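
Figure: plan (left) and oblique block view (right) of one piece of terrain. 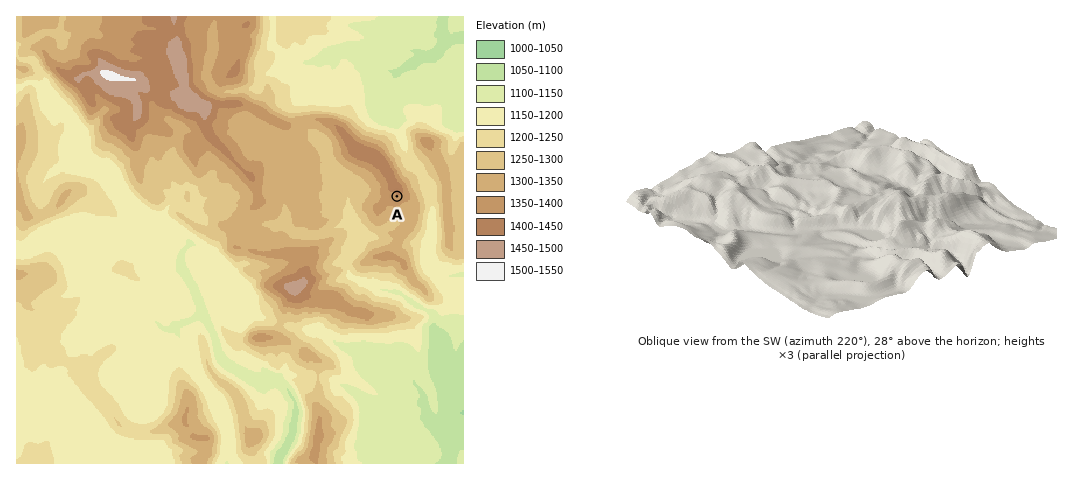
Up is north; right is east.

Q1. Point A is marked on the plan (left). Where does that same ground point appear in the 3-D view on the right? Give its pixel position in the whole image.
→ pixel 911 156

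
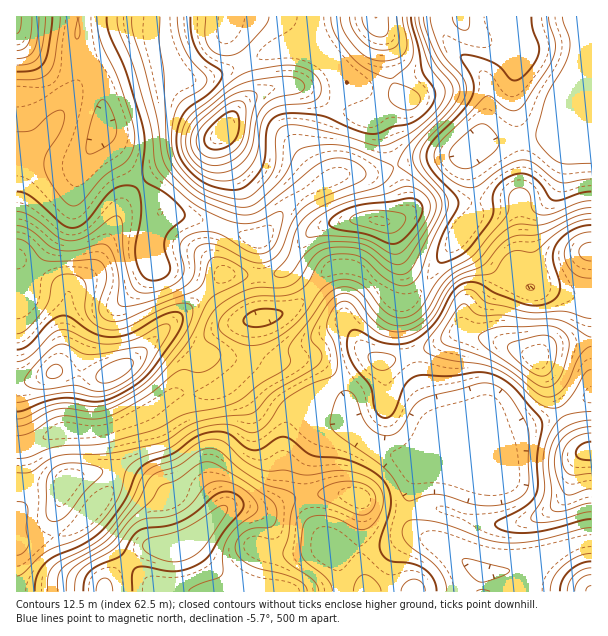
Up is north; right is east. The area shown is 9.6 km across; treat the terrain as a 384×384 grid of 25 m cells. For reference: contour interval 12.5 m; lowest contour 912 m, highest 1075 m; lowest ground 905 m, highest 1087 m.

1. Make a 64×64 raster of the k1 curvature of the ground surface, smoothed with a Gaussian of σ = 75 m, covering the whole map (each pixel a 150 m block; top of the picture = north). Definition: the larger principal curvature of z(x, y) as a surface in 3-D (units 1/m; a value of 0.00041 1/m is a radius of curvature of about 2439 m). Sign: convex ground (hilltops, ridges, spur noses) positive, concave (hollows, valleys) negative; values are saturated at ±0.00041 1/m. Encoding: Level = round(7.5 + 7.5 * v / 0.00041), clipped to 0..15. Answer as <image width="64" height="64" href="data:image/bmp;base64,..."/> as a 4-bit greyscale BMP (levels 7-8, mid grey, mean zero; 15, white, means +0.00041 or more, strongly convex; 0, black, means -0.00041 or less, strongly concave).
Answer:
<image width="64" height="64" href="data:image/bmp;base64,Qk12CAAAAAAAAHYAAAAoAAAAQAAAAEAAAAABAAQAAAAAAAAIAAATCwAAEwsAABAAAAAAAAAAAAAAABEREQAiIiIAMzMzAERERABVVVUAZmZmAHd3dwCIiIgAmZmZAKqqqgC7u7sAzMzMAN3d3QDu7u4A////AKmYiZrMqYd3eIh3iImrzN7tuZmqqqrMupiIiIiImr3uqqq7zMy6h3eIiIiJqqqruqqYiKmZmsupmIiIiIiavN6JrN7u7tuoiJmZiaqpiImYiId4qYiaupmId3h3eImazWeau7vO7cqaq6maqodniZdnd3ipd5qZiId4iIh3eImrZ4mYd5ve7c3u7KqYZWeal2Z3eJmIiYiId4iIiIiHiJlniYdmaL3t7u7/24dVZ6uXd3d4qYiId3d3iIiIiIiIiIiZmHdme8zLu9//t1Vou5d2d3mql3d3d3iau8u6mIh2iKuph3Z5zah3nP/7h4q6h2ZnebyYeIiIm83e7//bmHV3m8qHd3i9uGZov//LzLmId3d5zamJqrzMy7u97//amGd6y4d3d53admaL7+7suqqZmavdupmrzLqYd3eb7/27iHnMp3d2e9uHZ4m93cu7u8zN3u7LmJmZh3d3dlad7Kqpibyph3d53amImry6mJmqvM3d3MqHeIiId3d2VXzsmLuqvMu6mJrN3Lmau6h3eIiJqqu7qYd4iIiHd3Zme+yXqqvM3dy6q8zcy6q6h3d4iHiJmZmYh3eIiIh3d3ib7ah3irq7zMurupq8u6p3eImYiImZiIh3d3eIiIh3iJvdy3eJmYiJmZmYZ5vMuXeImph3iIiIiHeIiIiIiIeIms3tiIiIh3d4iHdmeszKh4iamHeIiIiIiIiIiIiIh3ibze6piHd3d3eId2eKq8yoeJqYd4iHiJqYh3eIeIiHd5u7vLqHZniIiHd3eJmZq6h3mph3iHeJq6h3d3d3eId2irqqyoZVeJqYh3d4iYiJqYeaqIiId4rMmHd3d3d3d3eaqZnLllVpu6iId4iIh3eIiJqqmYd3icyXd3d4h3d3ibuph83biJrNuYiIiIiHd3eImru6mHd5y6h3d4iHd3eL3Kl2zf/d7v/8mZiHeIh3d4iZq7u5h3m7mIiIiHdmZoztuYa97//u///7qYd4iId4iIh4q7qYebqHiJmIdmZmru2ph7vN3Lu9///JiIiZiIiId3eImpmKuod4iZmHd4rf7Kh3mqzKmarP//uIiaqpmYh3d3d4mazMupiIiZmb3/7LmId4i8qaq7vv/6iJq7uqqqqYdmeaze7+3KmJq97/27upmWZ6yqq6qa7/+YmqqpmZq8yoeKztzO///brN7ty6vLu7ZnrLqph3iu/+mZmHd3d4rNyZveypmt//3MzMuqvNzLt3irupdlVov//Zh3Zmd3d4vcq92oZVed/7uqqru7zKmHd5u6l2Vnib//2WZmZ3d3d73d7IVERFjv2ZmqqpiqmGd3irqYZniJm//9p3Zmd3d3i+7qdlVVVr/6mZmGV5qYdmaKqqh3iZiIrv/bh2ZoiYia39qHd3d3r/yYiHZWiah3d4mqqYmZh3Z6zu26mZmqqZrO25iJmImu/7h4dlZ5qYeJmqqqqql2VWebzd3u7tupmaupmJu6maz/25mHZmipiZqrqru6mGZVVom73v///7h3iIeJvdqZq7zcupmIiKqaqqqaq7uXZmZnms3cu7zv6VVnZnnO2oiIiKzLqpmZq6uqmYiby5d3eJq83Lh2V7/8ZFZUau7JiHdmesy6qru8y6mId4rMp3eJq8y6mGVEjv+4dlaL7cqHdmZ4vLqrzN3bmIdmeby4eImqqpmYdlZ6//7Lqs3cy5d2d4iruavM3dqYh2ZorLmIiIiJmZmYd4nP/////+3dqHd3d5u5iZqrupiHZmebuoh3d4iIiaqYiavv////7u/qmId3irp3eJq6mId3d5q6mHZ3iIiau5iJmZrN7u3M3/7bqYd6uod3irmYh3d3irqYd3iZmazKmIiZiImZmZq97+3LqZq7mIeJqZiHd3iJqpmHeJqrzLmYiIiIiIiIib3bu6qqu7uph3mZmId3eImaqZiIm8y7qZmYiHd3d3eK3riHd4mqu6mIeJiIh3d4iImqqpms3LqZmqmHd2Z3eJvdlmZmeImrqHd4iIiId3iIeJqqu73bqqqpmZh3ZmeJrNt0Vmd4iKqodniIiIiHd4d3iZq83ty7u6mIiId2Z5qry2NFd3d4mph2d4iImYh3d2Z3ib3v/s3Ll3iIiHd4qqrLdVZ3d3iZl3d3eIiZiId3Zmd4rN///sl2Z3iIiIm6msyGZ3d3eJmHd3eIiJqYh3d3d4mszf//t1VWd4mavLqa3rh4h3d4mYd3d4iImqiHd3d3mrvLz//pZVZ4irzcuprO25iHd3mqiHd3iIiJqYd3d3iqu7mc//yXZ4mru7qqqr3uypiHiaqId3iHd4iqiHd4iaq6l3nv/9uqu7upiJmavN7ty5iKqod3d4d4iJqYd3iKuql2aL7//+7dyodniJqqve/sqYq6h3d3d4mYiZh3d4q6l2Voqrze7ty5h3eJmZqr3duYibqYd3d4q6mImId3mrqHd3iamJmruqmHeJmZm8yqqYeJq6iIh3rNuYiIh3iaqYiImamYiImZmIiJmpq923eId5mauoiIfO2piIiIeKqoiJmqqZh3iIiIiJqqrO/XZ4iJqYmqmYh+7Jh3eIiJqpiImqqph3d4h3eImqrO/6d3iKqoiKqpmI/ah3d4iJqpiIiaqpmYh4iHeJmavO/7d4iauoh5qpmYj9mIh3iZqqmIiJmqmZmYiIiJmqq979dniaqYd4mqh4iP2ZmIiJmZmHiIiZmZiZmZmImru83uxUaJqYd3iamGZ4"/>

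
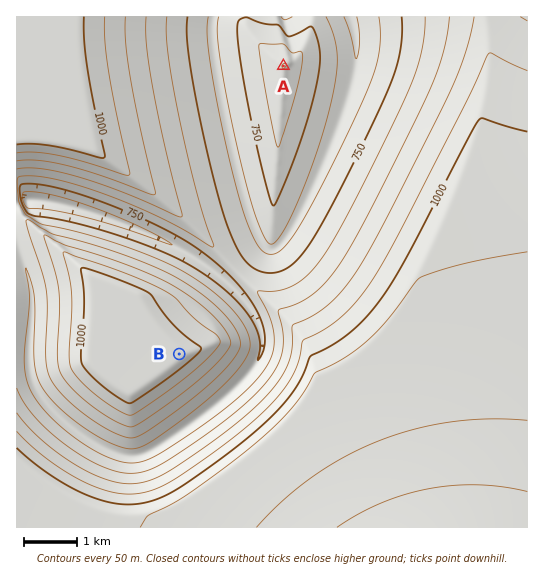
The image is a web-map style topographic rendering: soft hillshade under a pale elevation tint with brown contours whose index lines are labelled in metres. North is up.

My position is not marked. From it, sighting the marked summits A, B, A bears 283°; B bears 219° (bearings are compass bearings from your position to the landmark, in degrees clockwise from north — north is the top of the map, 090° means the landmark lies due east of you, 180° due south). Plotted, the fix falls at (392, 91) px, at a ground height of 760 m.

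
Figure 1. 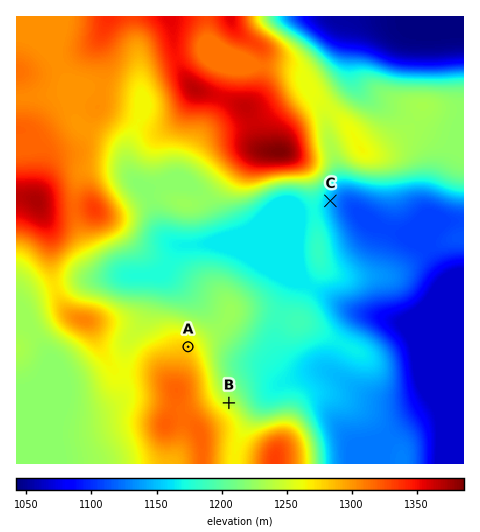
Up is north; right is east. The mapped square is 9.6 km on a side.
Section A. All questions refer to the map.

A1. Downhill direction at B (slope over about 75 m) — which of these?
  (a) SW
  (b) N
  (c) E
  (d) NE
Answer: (d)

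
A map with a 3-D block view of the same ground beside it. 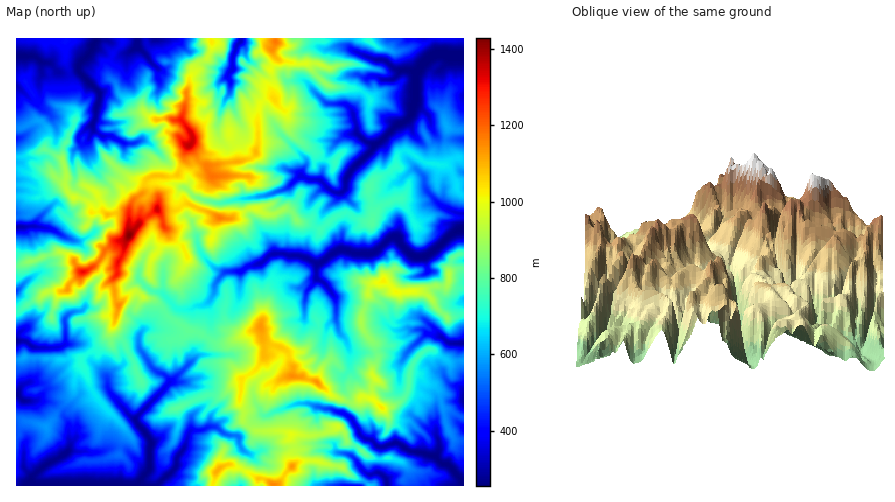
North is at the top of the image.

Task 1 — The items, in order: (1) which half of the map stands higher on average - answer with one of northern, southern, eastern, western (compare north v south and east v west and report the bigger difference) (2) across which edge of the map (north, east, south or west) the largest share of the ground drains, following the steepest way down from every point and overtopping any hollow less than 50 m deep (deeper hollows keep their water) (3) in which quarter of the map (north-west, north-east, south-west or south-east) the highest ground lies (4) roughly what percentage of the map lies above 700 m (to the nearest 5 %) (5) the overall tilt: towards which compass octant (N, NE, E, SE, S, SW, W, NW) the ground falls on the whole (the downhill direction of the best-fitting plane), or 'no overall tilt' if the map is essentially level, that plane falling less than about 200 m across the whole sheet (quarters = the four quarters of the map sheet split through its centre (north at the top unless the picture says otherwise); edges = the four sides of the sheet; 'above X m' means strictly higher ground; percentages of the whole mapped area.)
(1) Taken as a whole, the western half is higher than the eastern.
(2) Most of the ground drains across the eastern edge.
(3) The highest point lies in the north-west quarter of the map.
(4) Ground above 700 m makes up about 50 % of the sheet.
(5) There is no overall tilt: the best-fitting plane is nearly level.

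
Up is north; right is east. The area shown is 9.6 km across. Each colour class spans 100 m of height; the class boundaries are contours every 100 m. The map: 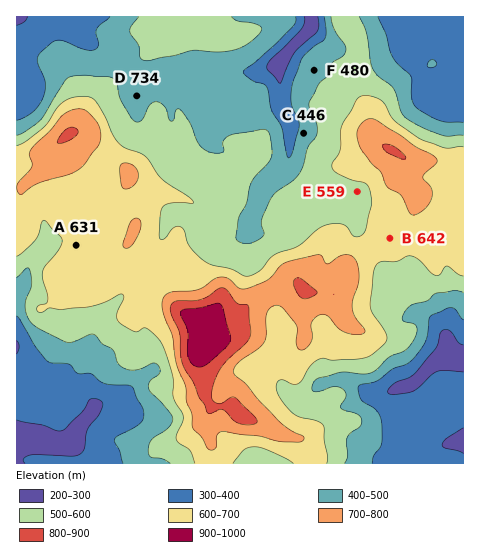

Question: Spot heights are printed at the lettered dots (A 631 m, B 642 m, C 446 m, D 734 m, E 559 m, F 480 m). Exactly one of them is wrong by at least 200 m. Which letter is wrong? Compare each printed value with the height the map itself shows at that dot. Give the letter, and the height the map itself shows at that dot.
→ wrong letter D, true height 484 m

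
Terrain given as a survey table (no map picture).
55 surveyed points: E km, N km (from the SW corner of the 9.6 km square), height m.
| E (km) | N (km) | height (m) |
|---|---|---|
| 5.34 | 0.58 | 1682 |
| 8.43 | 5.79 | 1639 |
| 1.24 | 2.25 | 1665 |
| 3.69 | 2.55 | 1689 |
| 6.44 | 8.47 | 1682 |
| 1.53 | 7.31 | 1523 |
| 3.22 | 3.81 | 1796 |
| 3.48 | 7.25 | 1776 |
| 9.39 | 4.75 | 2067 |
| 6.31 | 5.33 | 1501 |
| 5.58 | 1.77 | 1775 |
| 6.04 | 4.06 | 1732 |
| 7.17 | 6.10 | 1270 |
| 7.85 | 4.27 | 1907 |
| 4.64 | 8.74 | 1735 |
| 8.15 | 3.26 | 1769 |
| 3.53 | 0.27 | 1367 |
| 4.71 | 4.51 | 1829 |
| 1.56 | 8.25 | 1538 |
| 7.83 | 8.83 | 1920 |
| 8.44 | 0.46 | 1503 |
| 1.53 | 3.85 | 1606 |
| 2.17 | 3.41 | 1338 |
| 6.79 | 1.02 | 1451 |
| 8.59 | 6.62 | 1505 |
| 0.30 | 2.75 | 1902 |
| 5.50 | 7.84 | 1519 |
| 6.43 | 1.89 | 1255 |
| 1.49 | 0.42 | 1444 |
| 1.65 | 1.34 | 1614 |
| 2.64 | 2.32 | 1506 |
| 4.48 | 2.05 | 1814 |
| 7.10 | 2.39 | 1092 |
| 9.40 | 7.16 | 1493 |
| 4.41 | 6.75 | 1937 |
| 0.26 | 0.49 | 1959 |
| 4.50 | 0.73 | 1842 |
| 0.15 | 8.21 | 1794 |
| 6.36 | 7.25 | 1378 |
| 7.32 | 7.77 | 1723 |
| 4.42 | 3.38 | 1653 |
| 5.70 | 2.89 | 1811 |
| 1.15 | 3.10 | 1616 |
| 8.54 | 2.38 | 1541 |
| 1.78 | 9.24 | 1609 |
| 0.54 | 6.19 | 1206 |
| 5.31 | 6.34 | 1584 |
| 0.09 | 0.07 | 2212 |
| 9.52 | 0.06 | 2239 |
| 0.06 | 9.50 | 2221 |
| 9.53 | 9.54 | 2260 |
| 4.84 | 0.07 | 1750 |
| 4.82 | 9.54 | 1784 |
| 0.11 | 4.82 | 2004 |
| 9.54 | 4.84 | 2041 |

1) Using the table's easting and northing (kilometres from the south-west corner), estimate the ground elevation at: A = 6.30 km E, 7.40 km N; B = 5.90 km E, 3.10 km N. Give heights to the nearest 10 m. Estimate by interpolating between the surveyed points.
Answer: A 1430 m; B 1790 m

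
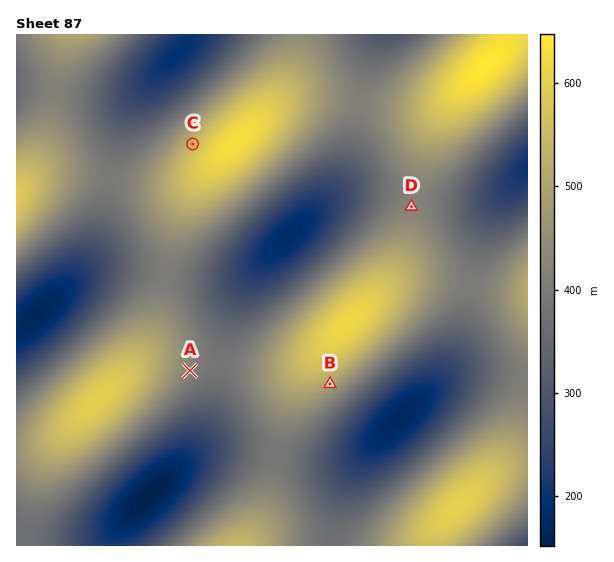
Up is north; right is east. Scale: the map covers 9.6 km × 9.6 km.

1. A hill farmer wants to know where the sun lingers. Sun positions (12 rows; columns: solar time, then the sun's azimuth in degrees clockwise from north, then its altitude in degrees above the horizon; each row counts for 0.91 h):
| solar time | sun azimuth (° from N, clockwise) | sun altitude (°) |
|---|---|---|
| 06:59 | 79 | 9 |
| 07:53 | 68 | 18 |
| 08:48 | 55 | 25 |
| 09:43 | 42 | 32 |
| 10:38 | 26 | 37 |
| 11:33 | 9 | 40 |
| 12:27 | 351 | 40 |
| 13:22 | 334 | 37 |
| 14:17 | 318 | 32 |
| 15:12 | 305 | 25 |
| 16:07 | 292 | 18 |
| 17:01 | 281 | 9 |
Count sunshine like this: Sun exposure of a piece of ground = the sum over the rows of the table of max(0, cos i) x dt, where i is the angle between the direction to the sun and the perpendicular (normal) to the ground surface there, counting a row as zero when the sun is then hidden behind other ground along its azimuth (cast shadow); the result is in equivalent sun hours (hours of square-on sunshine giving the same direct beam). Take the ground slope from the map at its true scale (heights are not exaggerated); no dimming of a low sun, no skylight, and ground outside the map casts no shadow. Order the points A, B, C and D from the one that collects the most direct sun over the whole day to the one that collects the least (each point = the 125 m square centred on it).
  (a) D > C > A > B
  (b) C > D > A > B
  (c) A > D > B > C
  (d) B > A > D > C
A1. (b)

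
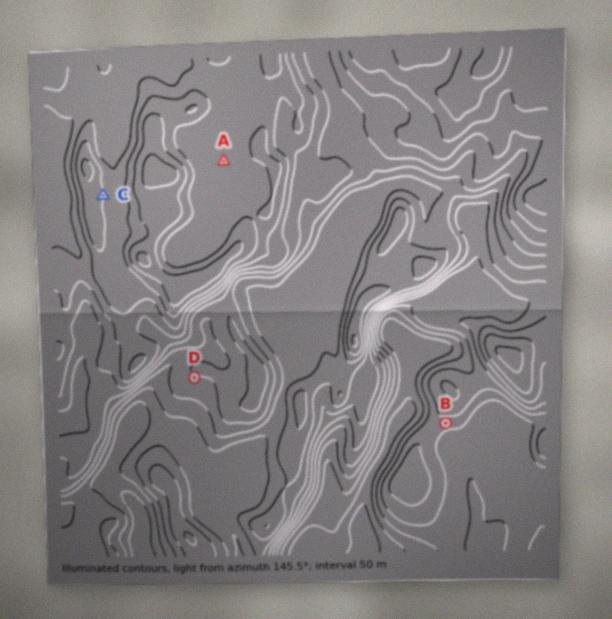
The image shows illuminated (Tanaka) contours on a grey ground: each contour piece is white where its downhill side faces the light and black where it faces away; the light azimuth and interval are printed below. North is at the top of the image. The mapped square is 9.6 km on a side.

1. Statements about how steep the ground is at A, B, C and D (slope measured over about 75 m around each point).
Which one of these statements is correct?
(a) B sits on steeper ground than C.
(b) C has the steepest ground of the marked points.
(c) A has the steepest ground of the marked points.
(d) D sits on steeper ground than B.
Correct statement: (b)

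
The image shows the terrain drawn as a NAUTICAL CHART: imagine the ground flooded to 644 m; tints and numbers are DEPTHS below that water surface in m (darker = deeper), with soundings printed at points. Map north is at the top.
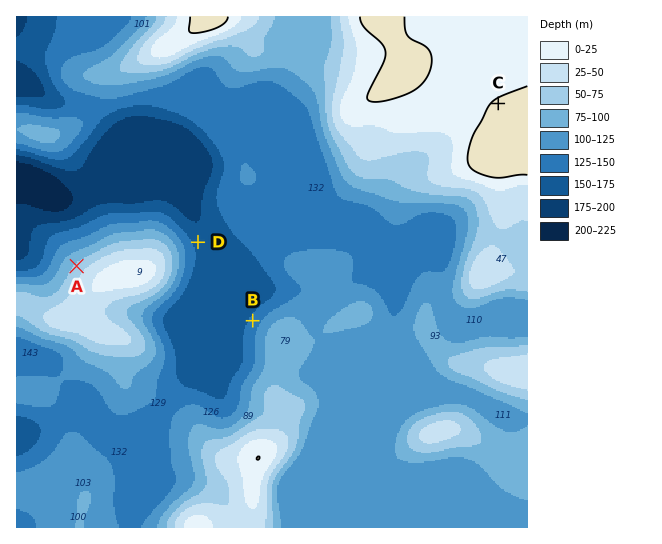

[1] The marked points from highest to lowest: C A B D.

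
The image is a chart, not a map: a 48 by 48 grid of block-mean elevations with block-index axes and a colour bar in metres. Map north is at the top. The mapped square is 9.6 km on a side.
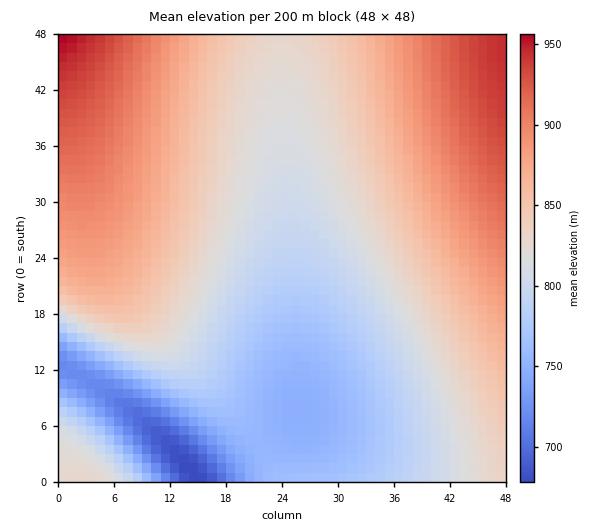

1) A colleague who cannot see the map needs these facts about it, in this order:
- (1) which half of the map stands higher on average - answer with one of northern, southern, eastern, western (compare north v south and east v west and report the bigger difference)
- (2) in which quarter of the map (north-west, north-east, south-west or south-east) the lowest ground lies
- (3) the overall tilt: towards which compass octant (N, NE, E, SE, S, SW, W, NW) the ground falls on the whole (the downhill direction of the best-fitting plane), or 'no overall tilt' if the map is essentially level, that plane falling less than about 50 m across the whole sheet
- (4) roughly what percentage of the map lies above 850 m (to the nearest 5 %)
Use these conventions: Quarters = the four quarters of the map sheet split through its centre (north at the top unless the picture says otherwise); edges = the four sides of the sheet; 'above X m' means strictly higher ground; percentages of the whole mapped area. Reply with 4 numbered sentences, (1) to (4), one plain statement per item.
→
(1) The northern half stands higher on average than the southern half.
(2) Look to the south-west quarter for the lowest ground.
(3) Overall the map slopes down towards the south.
(4) Ground above 850 m makes up about 35 % of the sheet.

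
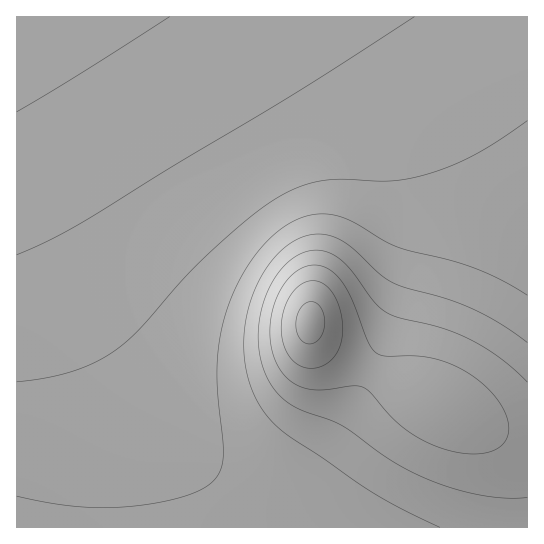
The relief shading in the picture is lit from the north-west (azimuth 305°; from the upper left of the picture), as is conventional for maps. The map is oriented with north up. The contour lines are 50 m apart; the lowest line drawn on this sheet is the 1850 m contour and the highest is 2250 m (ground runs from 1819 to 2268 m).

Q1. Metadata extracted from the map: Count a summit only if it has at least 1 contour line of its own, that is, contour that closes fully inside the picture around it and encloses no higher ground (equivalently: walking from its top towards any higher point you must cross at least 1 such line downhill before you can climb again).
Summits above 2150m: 1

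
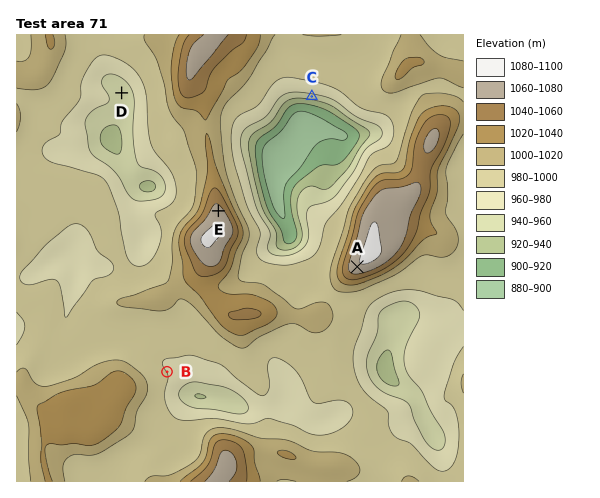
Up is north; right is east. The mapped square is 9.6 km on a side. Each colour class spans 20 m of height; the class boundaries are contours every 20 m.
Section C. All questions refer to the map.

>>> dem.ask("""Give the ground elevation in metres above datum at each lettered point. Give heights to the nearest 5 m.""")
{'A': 1075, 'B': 980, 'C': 950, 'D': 950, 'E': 1070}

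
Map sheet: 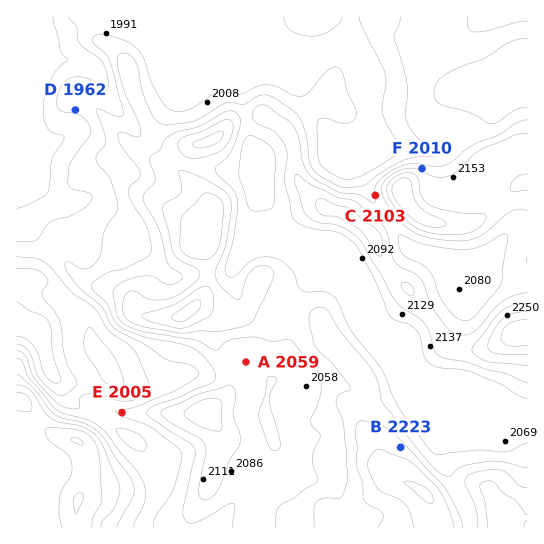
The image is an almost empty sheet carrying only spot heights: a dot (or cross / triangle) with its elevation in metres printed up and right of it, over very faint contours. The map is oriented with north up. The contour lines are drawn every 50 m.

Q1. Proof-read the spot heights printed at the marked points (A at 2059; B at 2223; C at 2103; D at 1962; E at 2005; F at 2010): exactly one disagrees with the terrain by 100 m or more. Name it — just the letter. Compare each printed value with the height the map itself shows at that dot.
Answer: F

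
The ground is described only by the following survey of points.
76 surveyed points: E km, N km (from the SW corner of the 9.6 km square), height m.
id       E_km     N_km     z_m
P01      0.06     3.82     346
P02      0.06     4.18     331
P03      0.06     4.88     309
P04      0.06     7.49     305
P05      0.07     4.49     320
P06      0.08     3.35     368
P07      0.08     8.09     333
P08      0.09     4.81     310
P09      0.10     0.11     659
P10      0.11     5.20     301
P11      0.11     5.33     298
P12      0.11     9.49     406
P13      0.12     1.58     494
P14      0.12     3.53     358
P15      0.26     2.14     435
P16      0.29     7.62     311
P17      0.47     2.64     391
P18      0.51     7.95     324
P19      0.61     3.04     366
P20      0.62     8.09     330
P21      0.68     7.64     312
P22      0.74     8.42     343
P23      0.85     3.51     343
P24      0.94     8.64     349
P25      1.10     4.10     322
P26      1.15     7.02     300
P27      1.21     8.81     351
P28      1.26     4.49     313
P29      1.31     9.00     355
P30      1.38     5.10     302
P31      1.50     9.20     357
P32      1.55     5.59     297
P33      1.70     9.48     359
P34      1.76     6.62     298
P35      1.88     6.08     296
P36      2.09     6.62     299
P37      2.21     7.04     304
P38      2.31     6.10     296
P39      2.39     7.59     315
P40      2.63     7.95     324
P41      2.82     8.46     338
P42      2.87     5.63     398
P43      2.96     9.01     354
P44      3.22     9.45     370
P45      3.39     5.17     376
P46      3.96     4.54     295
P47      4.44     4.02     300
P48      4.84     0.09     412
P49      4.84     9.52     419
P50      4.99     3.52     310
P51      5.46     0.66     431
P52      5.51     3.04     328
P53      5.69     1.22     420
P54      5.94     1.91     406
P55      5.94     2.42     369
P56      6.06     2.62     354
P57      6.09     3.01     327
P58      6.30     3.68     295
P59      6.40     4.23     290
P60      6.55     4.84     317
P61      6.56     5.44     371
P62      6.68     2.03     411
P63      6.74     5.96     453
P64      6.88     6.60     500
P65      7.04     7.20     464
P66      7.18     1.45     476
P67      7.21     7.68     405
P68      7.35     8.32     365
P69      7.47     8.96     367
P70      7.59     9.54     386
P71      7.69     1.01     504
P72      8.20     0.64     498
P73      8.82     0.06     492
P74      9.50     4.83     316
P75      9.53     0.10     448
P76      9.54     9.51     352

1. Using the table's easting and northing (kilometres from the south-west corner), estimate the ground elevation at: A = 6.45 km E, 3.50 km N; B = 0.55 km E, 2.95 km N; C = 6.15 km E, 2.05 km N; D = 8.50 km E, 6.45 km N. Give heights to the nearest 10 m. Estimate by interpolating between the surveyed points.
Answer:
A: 300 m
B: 370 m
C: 400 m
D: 340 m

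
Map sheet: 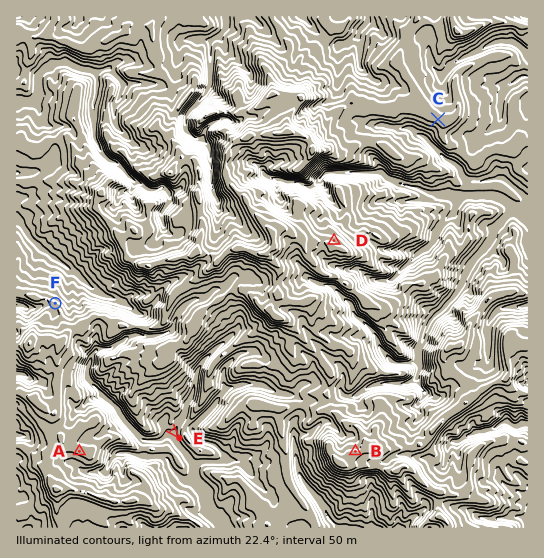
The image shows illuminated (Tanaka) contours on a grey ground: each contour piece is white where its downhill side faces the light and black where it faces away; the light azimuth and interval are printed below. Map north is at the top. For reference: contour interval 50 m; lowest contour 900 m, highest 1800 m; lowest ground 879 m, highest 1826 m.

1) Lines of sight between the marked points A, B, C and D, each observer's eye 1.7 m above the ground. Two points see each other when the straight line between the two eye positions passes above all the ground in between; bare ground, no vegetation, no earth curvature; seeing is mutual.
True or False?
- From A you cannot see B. True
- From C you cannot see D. False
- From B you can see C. True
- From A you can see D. False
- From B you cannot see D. True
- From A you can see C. False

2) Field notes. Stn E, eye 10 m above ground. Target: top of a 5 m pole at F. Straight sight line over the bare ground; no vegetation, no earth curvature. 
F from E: no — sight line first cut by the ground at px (159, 415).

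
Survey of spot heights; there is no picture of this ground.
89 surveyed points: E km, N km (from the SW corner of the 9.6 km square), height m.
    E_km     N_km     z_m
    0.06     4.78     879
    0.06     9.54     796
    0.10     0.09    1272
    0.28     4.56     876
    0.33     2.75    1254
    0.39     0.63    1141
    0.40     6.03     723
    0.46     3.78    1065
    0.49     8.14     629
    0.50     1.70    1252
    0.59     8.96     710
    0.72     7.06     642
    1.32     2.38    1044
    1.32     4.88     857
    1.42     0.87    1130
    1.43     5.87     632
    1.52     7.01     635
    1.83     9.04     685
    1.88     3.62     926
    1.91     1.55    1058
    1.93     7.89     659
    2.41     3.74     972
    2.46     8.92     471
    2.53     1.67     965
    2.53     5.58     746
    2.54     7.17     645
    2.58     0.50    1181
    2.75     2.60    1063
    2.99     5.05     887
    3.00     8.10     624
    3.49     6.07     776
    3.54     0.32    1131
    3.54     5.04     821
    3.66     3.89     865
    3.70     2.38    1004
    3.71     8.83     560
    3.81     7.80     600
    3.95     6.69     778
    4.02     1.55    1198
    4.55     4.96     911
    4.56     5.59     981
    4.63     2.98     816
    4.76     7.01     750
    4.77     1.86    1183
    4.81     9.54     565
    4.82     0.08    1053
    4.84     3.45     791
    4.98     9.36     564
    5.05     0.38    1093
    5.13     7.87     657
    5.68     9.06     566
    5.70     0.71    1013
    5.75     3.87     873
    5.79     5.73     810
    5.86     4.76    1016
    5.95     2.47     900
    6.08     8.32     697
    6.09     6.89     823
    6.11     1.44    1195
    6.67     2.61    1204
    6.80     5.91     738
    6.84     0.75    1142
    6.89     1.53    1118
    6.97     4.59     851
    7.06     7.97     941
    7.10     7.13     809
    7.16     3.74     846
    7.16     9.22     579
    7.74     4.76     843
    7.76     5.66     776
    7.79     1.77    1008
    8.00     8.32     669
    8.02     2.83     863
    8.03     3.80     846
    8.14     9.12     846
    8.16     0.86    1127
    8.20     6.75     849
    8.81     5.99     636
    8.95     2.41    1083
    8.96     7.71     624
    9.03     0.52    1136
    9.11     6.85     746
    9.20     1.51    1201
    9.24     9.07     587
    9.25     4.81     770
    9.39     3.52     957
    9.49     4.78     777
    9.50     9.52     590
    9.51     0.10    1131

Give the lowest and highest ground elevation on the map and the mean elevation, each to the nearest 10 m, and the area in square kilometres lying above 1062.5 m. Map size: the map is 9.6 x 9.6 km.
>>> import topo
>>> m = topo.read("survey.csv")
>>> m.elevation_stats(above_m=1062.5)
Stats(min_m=440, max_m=1310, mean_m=870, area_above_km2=20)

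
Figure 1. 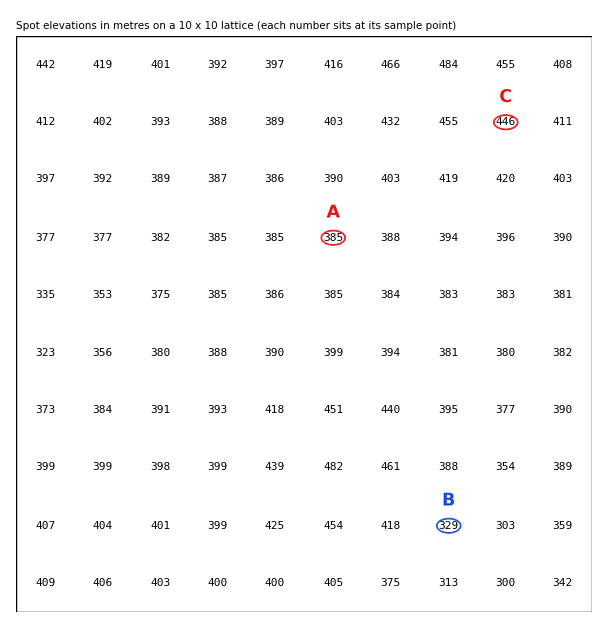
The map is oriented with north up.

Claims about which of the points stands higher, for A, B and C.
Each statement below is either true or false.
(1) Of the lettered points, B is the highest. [false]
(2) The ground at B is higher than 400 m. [false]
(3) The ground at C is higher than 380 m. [true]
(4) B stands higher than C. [false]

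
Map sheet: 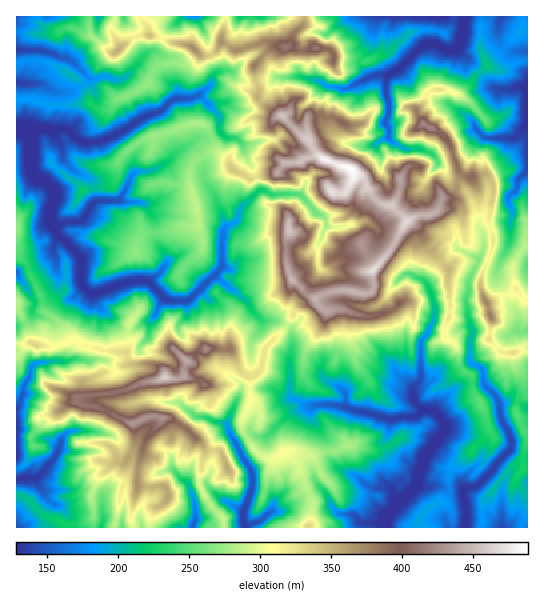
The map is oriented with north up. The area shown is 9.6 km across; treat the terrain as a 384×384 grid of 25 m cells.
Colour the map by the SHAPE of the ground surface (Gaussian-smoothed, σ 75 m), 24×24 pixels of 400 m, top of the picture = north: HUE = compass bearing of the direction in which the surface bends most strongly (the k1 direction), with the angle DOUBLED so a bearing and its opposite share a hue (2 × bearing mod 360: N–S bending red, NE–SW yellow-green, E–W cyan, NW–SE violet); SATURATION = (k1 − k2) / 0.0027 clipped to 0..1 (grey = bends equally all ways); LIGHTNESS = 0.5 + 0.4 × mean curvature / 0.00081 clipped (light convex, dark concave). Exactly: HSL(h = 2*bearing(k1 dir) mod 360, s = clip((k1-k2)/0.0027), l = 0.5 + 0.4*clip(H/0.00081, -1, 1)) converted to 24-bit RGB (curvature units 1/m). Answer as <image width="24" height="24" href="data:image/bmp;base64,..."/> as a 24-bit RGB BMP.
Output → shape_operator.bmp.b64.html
<image width="24" height="24" href="data:image/bmp;base64,Qk32BgAAAAAAADYAAAAoAAAAGAAAABgAAAABABgAAAAAAMAGAAATCwAAEwsAAAAAAAAAAAAAVYOCiMPGllKywqV8djmxP2y1ypB2hbFbCBxM3vfUIwZJMaQAuycn38uirUzEcSofbIJQSHyBuJK/qHuGXK6Tsz+Lc0uBo65zps3aZypchm5Rv6NxQICTzHSMYaHG0+veMQCrYRQGALRY/laBN3Z8mseAmhl+s9/eXmKkYFuSRXdYrm5prVJRPIKkwmjDr8CSkXIoMWZys4Cntn6DW3apocttNYcnYQ8gN9ZLfZrZXnX8sQgfbIacqLBrZtCAZSwwjINJX4deWIiEeGOZtmt+TqI+HZSLyJmc5UyRJLCvtC+UXtmndI3IwHN7ul5VZT6Va8djyPnYMQAztvDYtJ+/kJ21rGK7rp3AhZ+wmHS3YItbPHBqonqtyJW4JbZf1U4e0AeewkIpAUAUbGIFPh4OktlzwmGVas3TzfDxWgwc+gDoYpI8UJpWg2p3mFKRlbm7rp2+SkKt2azYUluqP1ZIqoFeZN/FF9kQKHKp4qjZ1pLpsNHiYu3LIqk8TO1LsRsLMQwHoc46GNGwl8GZUXaFW08qfJUiWzccVDgYcMQuJ4IteEQyelmRpdKeLwpy0+WgByk2ie+cfsrRjXDGoW/e55bv5DeuNZqxiuPOkqPZJXiip6NAQjBrw4aVeKbSQzOGpdSpZZhiOjJfwoW7SoyDktxhehNVh8FwBHxhSGwBZoAchVUna0ctN6tWdH7T71Cwrc5HQCYgUMWS2p64LDVpyMCGi0aFXIGkj7B6c0pqRK2Wh1k5msdnaQx0obxqk6Vm1arsra3ofJHSk8PbgJLCT61AVCSJqPjQ6HvdpZTla3nH12G7YDuSsVROZIZKeZdhhXJPgGZSJ7Evjzjv4PLYHwp+mdu3nIrPWqY7oH9qjrGeXmKLeD1q3cqCDEBL49BZq6Vae1divIJ5NSddyUFbSzts16yQTWmOlYPTaq6KtdOEASIy8OW7FQcs3++XVYBCSZDUmbl6ZYpGUTJFTJm17t3kDkSxXkUDRIIinbNNmDVaqk6RmlZST47CsuXbhD7SbtclT0vu3NvvCQUw7PGeFC2u4rKIpmasshgqZqGfwldVxyGFOVwVIi0GPgIX7d7hF3FNUbEdqFSqVWOF3pWacNexZkGg0E6x7cihCikdo28XIwop3+OjAPyERy5Wb71phtiIOzhh0l9jMExh4arMt6rXUa7IUZ4r16mxDzRqm6tRODpZ3vGzfJNLZCGRYqGGzax+4YW0OEFzgce4rMmGH1V8J8VNxHhxptaIUUCMpjaehpfPgbGuopWNm1Wqf42is8mTCxhKzqTLYUic6dmoktfBDFJmm4vOuoTC1nmOP3mgXJ1Wdj1dT4ipleF+0C+M4casJSdQ0NBBKFg+hY+7pqLDeEyGl3aBvLySdTmLKHJUWFV82/XWbD6uMgMNREoOgXcpVaRgyrTp4ozfQqWRS2CIlthkGiHExLRfWjODxnVeXyzATYkWhS8VbZxNZ4lxrraJjUl2gHctF3QBO0IAMwAa3djxeqjcjs25cWDeLms8xmFfx3zIkT+GvuBjE2N/YTlwmTdyXdWpokp+07SmElRGib8znm6moVpkq2KsrM3ilUDr9dbsDFZXeqgNoeusjOHbcxLI7KnRCcqa0BRUtsTf0IjcG0h1TTh8j9OSQHy1TaG3v4DVx4TeibqGQXJWn26MecS9pDydSYmi3oPM7HbvvPzyYLwpPA8JEsxLXEIAMwAT1v/MNX+XwF+ylEigf1Fbh4dJc2BBrlY4EDoLFZ4w4r/nvJHKb62WNByUrzIvvG0oNHISxPK/ZitL3UaCZOF6DgAz+dLx0Pv6muOQKgkZmqEWMG1AiWOag461cWasdai31qbAOHoyDy0GSLg3yIGXYxhWnE9IR8bH9dblHNCXho/WWYXF+dLcAAAz0frVs6E+SRIYU/Xbk37JfFu+q1RJiVhQZ4JUT5Kcece/4ZngzrrXVRQrNl4QZ0e0YISyWc5ZRqlU4HdhMBYDJTIBtNMuAB+gjlMx77PKvNLxvEVrQzokgnc2goi2iKm7n1O5ji5GopQgGVgwvH2Ie1Wi0p6SF1A6L3Ic3aGAZ1scKhkJcd7Xr9jvHDyzH2EaK25PmblyfE5Rtzp0m6bGinC3hmIzelArb1E+Wa+x8drqmT/KI4w/boXotOPxwHzvlrDniGfc4dfxqMT1z/b8pFLGVVuf2qrWLIhZW1QmTHAwqMZtjl6Gk3ZZdHaybnvFdWHJLafSzt16qDq8l9SbH3Y9jCR95t6HKWptg283hU0w6sIxQ2YVbVxCbkNMZYJH1Fx8TWvSm162jL1YTFh9tJ2V"/>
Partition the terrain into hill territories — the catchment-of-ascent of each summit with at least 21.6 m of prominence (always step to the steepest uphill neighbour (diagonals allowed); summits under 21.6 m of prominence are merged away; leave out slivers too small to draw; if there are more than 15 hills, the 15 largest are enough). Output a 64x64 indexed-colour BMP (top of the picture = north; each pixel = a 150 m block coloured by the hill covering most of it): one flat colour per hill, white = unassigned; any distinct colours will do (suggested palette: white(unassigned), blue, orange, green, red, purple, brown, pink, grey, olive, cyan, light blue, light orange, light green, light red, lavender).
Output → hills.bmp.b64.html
<image width="64" height="64" href="data:image/bmp;base64,Qk12CAAAAAAAAHYAAAAoAAAAQAAAAEAAAAABAAQAAAAAAAAIAAATCwAAEwsAABAAAAAAAAAA////ALR3HwAOf/8ALKAsACgn1gC9Z5QAS1aMAMJ34wB/f38AIr28AM++FwDox64AeLv/AIrfmACWmP8A1bDFABERERERERIiIiIiERERGZmZmZmZmZmZERERERERERERERERERESIiIiIiIREREUSZmZmZmZmZkRERERERERERERERERERIiIiIiIiEREQRERJmZmZmZkREREREREREREREREREREiIiIiIiIiEABERESZmZmZmRERERERERERERERERESIiIiIiIiIiIAAERERESZmZmZEREREREREREREREiIiIiIiIiIiIiIAAABEREREmZmZERERERERERERERESIiIiIiIiIiIiIgAAAEREREmZmREREREREREREREREREiIiIiIqqqoiIiAAAEREREREkRERERERERERERERERERIiIiIiKqqiIiIgAAREREREQREREREREREREREREREREiIiIiKqqqoiIiAARERERERBERERERERERERERERERESIiIiKqqqqiIiIABEREREREERERERERERERERERERIiIiIiKqqqqqIiIiAiQkREREQRERERERERERERERESIiIiIiqqqqqqqiIiIiIiJEREQRERERERERERERERERIiIiIiIqqqqqqqIiIiIiIiREQREREREREREREREREREiIiIiIiqqqqqqqiIiIiIiIiRBERERERERERERERERESIiIiIiIiKqqqoiIiIiIiIiIhEREREREREREREREREWAiIiIiIiIiIiIiIiIiIiIiIRERERERERERERERERZmYCIiIiIiIiIiIiIiIiIiIiIhERERERERERERERERZmZgIiIiIiIiIiIiIiIiIiIiIiERERERERERERERERZmZmACIiIiIiIiIiIiIiIiIiIiIRERERERERERERERFmZmYAAiIiIiIiIiIiIiL/IiIiIhERERERERERERERFmZmZgAAAiIiIiIiIiIiL/8iIiIiEREREREREREREREWZmZmAAACIiIiIiIiIiL//yIiIiIRERERERERERERERZmZmYAAAIiIiIiIiIiL///IiIiIhERERERERERERERFmZmZgAAAiIiIiIiIiIv//8iIiIiEREREREREREREREWZmZmEAACIiIiIREiIi///yIiIiERERERERERERERERZmZmERAiIiIiIRERIiL///IiIRERERERERERERERERFmZmYREiIiIiIRERESIv//IiIRERERERERERERERERFmZmYRERIiIiIRERERERH/EiIhEREREREREREREREREWZmYRERERIiIRERERERERERIRERERERERERERERERERZmZhEREREiIRERERERERERERERERERERERHu4REREREWZmEREREREREREREREREREREREREREREe7u7uERERERZmERHRERERERERERERERERgRERERERHu7u7u7hERERFmYREd3dERERERERERERERGIERERERERHu7u7uERERERERER3d3REREREREREREREYiIgRERgREREe7uERERERERERHd3dERERERERERERERiIiIiIiIERERHuEREREREREREd3d0RERERERERERERGIiIiIiIgRERERERERERERERER3d3REREREREREREREYiIiIiIiIERERERERERERERERHd3REREREREREREREREYiIiIiIgREREREREREREREREd3dERERERERERERERERiIiIiIERERERERERERETMRER3d3REREREREREREREREYiIiIgRERERERERERERMxERHd3dERERERERERERERERGIiIgREREREREREREREzMzEd3dEREREREREREREREREREREREREREREREREREzMzMx3dEREREREREREREREREREREREREREREREREREzMzMzHdEREREREREREREREREREREREREREREREREREzMzMzM90REREREREREREREREREREREREREREREREREzMzMzMz3REREREREREREREREREREREREREREREREREzMzMzMzMRERERERERERERERERERERERERERERERETMzMzMzMzMxEREREREREREREREREREREREREREREREzMzMzMzMzMzERERERERERERERERERERERERERERERETMzMzMzMRERMRERERERERERERERERERERERERERERETMzMzMzMRERERERERERERERERERERERERERERERERERMzMzMzMRERERERERERERERERERERERERERERERERERETMzMzMRERERERERERERERERERERERERERERERERERETMzMzERERERERERERERERERERHMwRERERERERERERERMzMxERERERERERERERERERERHMzMEREREREREbu7EREzMxERERERERERERERF3d3ERHMzMzBFVVVVVG7u7u7ERMxERERERERERERERF3d3dxzMzMzMVVVVVVW7u7u7ERERERERERERERERERF3d3d3fMzMzMxVVVVVVVu7u7sREREREREREREREREXd3d3d3dwzMzMxVVVVVVVW7u7u7EREREREREREREXd3d3d3d3dwAMzMzFVVVVVVVbu7u7uxERERERERERERd3d3d3d3d3AAzMzMVVVVVVVVu7u7u7ERERERERERERF3d3d3d3d3AAAMzMVVVVVVVVVVVbu7sREREREREREREXd3d3d3d3cAAADMxVVVVVVVVVVVW7uxERERERERERER"/>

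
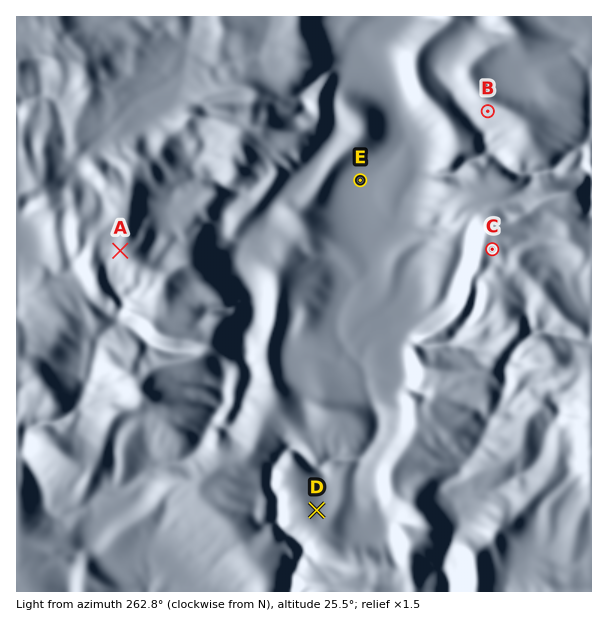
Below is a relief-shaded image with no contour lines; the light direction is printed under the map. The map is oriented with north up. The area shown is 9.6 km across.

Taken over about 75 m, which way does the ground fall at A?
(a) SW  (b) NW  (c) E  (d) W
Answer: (d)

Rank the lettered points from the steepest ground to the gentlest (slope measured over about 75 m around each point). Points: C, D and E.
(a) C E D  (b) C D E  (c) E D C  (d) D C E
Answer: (b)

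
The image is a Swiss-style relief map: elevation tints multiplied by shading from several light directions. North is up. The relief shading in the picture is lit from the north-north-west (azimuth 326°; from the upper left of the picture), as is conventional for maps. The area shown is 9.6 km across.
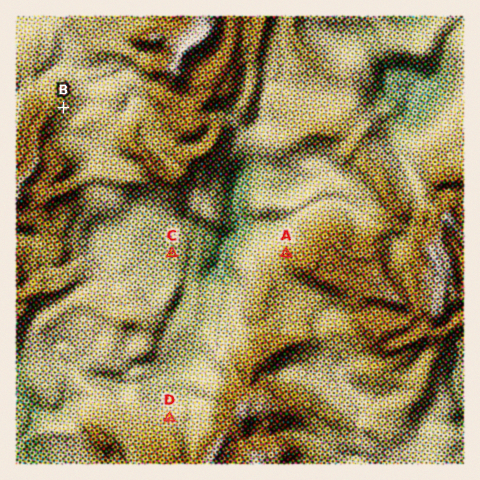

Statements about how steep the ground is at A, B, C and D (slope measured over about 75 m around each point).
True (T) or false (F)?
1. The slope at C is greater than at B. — F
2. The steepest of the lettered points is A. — T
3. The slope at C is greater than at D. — F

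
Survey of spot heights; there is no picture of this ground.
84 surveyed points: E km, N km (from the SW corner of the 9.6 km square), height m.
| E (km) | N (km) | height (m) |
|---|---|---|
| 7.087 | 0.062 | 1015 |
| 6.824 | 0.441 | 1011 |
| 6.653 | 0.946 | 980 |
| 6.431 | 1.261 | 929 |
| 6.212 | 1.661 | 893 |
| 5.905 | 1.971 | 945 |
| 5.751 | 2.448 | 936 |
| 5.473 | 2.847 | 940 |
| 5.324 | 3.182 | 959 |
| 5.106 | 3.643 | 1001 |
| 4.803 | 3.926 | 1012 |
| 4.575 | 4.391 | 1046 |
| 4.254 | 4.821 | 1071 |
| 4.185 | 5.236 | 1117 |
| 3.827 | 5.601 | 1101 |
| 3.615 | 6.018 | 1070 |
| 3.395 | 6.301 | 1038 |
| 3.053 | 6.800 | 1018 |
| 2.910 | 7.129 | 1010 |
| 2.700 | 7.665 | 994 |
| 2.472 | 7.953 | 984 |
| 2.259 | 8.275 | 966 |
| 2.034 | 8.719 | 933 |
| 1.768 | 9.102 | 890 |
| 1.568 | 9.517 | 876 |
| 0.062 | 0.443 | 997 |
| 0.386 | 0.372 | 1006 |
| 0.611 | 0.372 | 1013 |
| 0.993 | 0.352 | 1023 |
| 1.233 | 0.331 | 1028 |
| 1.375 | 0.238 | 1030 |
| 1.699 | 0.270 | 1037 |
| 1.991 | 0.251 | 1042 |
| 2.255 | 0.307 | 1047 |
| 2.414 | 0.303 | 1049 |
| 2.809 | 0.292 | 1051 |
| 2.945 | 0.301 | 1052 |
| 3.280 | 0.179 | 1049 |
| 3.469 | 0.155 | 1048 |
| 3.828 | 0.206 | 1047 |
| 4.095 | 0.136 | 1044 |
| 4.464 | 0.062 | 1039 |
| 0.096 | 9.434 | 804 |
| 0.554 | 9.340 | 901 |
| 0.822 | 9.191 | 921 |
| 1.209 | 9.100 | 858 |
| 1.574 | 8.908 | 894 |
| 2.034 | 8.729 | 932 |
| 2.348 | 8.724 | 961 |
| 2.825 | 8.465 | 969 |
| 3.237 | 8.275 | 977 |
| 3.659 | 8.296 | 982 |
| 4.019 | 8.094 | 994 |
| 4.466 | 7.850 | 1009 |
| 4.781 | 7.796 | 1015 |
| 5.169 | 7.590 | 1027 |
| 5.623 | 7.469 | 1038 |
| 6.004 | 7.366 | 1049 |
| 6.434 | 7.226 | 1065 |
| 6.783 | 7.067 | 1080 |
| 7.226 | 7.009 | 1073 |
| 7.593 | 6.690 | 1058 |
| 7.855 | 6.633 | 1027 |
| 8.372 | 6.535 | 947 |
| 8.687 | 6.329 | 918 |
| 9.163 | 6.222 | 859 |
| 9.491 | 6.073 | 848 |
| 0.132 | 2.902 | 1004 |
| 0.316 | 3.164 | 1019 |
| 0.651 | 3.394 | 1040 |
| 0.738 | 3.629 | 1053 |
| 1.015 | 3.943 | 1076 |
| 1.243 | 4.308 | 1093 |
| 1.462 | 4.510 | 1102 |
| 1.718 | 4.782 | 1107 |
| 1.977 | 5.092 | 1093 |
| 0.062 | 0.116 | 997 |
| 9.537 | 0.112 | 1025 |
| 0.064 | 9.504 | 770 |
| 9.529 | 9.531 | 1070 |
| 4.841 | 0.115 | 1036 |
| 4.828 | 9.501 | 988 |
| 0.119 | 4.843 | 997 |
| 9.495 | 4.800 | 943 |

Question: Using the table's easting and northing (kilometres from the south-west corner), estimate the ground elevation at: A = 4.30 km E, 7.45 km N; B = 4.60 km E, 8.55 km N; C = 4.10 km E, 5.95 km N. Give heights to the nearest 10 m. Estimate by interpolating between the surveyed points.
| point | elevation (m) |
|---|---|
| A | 1020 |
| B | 990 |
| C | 1120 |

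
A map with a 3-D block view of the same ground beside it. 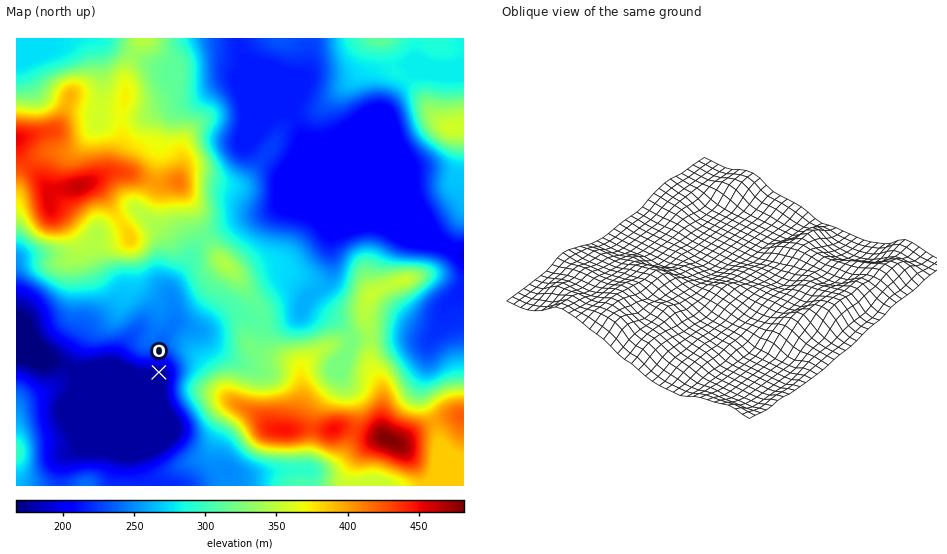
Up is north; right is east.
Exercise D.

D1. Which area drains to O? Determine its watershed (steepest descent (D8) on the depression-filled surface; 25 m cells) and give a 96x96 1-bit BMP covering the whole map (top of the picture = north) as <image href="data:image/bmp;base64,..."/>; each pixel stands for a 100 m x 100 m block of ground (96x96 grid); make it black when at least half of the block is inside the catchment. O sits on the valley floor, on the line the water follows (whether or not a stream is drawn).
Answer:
<image width="96" height="96" href="data:image/bmp;base64,Qk2+BAAAAAAAAD4AAAAoAAAAYAAAAGAAAAABAAEAAAAAAIAEAAATCwAAEwsAAAIAAAAAAAAA////AAAAAAAAAAAAAAAAAAAAAAAAAAAAAAAAAAAAAAAAAAAAAAAAAAAAAAAAAAAAAAAAAAAAAAAAAAAAAAAAAAAAAAAAAAAAAAAAAAAAAAAAAAAAAAAAAAAAAAAAAAAAAAAAAAAAAAAAAAAAAAAAAAAAAAAAAAAAAAAAAAAAAAAAAAAAAAAAAAAAAAAAAAAAAAAAAAAAAAAAAAAAAAAD4AAAAAAAAAAAAAAH8AAAAAAAAAAAAAAP+AAAAAAAAAAAAAAf+AAAAAAAAAAAAAB/+AAAAAAAAAAAAAH/+AAAAAAAAAAAAAP/+AAAAAAAAAAAAAf/+AAAAAAAAAAAAAf/+AAAAAAAAAAAAA//+AAAAAAAAAAAAA//+AAAAAAAAAAAAB//+AAAAAAAAAAAAD//+AAAAAAAAAADAH//8AAAAAAAAAADgP//4AAAAAAAAAADwf//gAAAAAAAAAAD4//8AAAAAAAAAAAD///4AAAAAAAAAAAD///4AAAAAAAAAAAD///4AAAAAAAAAAAD///4AAAAAAAAAAAD///4AAAAAAAAAAAD///4AAAAAAAAAAAD///4AAAAAAAAAAAD///4AAAAAAAAAAAD///wAAAAAAAAAAAD///wAAAAAAAAAAAD///gAAAAAAAAAAAH///AAAAAAAAAAAAP///AAAAAAAAAAAAf//+AAAAAAAAAAAA///8AAAAAAAAAAAA///8AAAAAAAAAAAA///4AAAAAAAAAAAA///wAAAAAAAAAAAA///gAAAAAAAAAAAA///AAAAAAAAAAAAA//+AAAAAAAAAAAAB//+AAAAAAAAAAAAB//8AAAAAAAAAAAAB//4AAAAAAAAAAAAD//wAAAAAAAAAAAAD//gAAAAAAAAAAAAH//gAAAAAAAAAAAAH//gAAAAAAAAAAAAP//gAAAAAAAAAAAAf//AAAAAAAAAAAAA///AAAAAAAAAAAAA//+AAAAAAAAAAAAB//+AAAAAAAAAAAAD//8AAAAAAAAAAAAH//8AAAAAAAAAAAAP//4AAAAAAAAAAAAH/wAAAAAAAAAAAAAD/AAAAAAAAAAAAAAAAAAAAAAAAAAAAAAAAAAAAAAAAAAAAAAAAAAAAAAAAAAAAAAAAAAAAAAAAAAAAAAAAAAAAAAAAAAAAAAAAAAAAAAAAAAAAAAAAAAAAAAAAAAAAAAAAAAAAAAAAAAAAAAAAAAAAAAAAAAAAAAAAAAAAAAAAAAAAAAAAAAAAAAAAAAAAAAAAAAAAAAAAAAAAAAAAAAAAAAAAAAAAAAAAAAAAAAAAAAAAAAAAAAAAAAAAAAAAAAAAAAAAAAAAAAAAAAAAAAAAAAAAAAAAAAAAAAAAAAAAAAAAAAAAAAAAAAAAAAAAAAAAAAAAAAAAAAAAAAAAAAAAAAAAAAAAAAAAAAAAAAAAAAAAAAAAAAAAAAAAAAAAAAAAAAAAAAAAAAAAAAAAAAAAAAAAAAAAAAAAAAAAAAAAAAAAAAAAAAAAAAAAAAAAAAAAAAAAAAAAAAAAAAAAAAAAAAAAAAAA="/>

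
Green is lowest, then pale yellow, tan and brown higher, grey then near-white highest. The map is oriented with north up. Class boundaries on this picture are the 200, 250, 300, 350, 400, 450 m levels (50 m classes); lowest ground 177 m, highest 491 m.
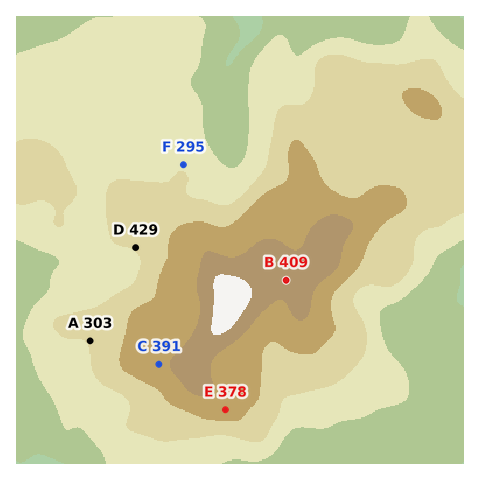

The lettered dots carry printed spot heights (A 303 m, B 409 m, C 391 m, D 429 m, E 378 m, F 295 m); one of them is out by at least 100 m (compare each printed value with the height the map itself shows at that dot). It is D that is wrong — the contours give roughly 304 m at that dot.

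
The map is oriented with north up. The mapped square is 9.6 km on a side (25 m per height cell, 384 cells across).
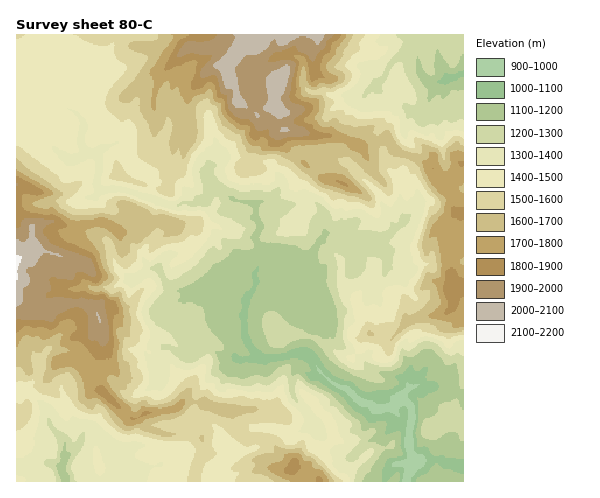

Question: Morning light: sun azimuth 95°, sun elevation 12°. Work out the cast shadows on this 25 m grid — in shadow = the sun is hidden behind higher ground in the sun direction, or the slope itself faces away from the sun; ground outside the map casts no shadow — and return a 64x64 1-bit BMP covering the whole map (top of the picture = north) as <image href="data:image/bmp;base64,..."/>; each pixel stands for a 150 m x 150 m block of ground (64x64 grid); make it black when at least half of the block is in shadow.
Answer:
<image width="64" height="64" href="data:image/bmp;base64,Qk0+AgAAAAAAAD4AAAAoAAAAQAAAAEAAAAABAAEAAAAAAAACAAATCwAAEwsAAAIAAAAAAAAA////AAAAAAADgAeDnEAFwAOAD4P+AAXwB4APz/4AAfADwAfH/wDA8APgB+P9AMDwA+AB4DmACcYDYhBAAYANwgZ/QAAAGCfgD/8AAAAwB/AP/0AAAGAf+B/8wEAA4B/4n/jfYAHAN/h/+H8iCYDDov/wP4R9g4D+d8AfgP0HgGf7wA7APB8Ao7wADMAcPwC7vGAM4A//cB0+4AAhM/84PS/wAABw/7k8B8AAAPj/zLwD4AAA8f/GOAPwAADz/94cAfAAAOH/v8AA4AAA4P+//AAgAADA/3/8ABCAAGD/f/wAAsAAIH///AAg4AAgf//8AGAsACD///wAQBwAIf///AACDAAB///4AAYmAAB7//gABiAAADf/+EAOEAAgH//4wAwIADgP//jACAAAPA//+MAwCAAwC//8CDcBQDAe//wIPgFQIDrP/AB+HDAM+8/8AAj8Aw7+G/gAGQwOB/wz8AAYDB4P8GfgABwMPw/A7+YAXAA/n4HP/gA9NR+OAcX+AB3lH/ABjO4AQ+Wf+AMJ3gBh5r/4ABm+AGHiv/wACSoAYfJ/6AgACABB8P9ADAAAAAH3/hgAAAAAHvf+GAAABAA/d/4YAAQEEB+3/DhIBAYQH/f8OMAMBwAf+/wcwAwkAD///BzABEwAP/78BMAASAB//y4BwABAAD//jwSAAAAAD///hAAAAA=="/>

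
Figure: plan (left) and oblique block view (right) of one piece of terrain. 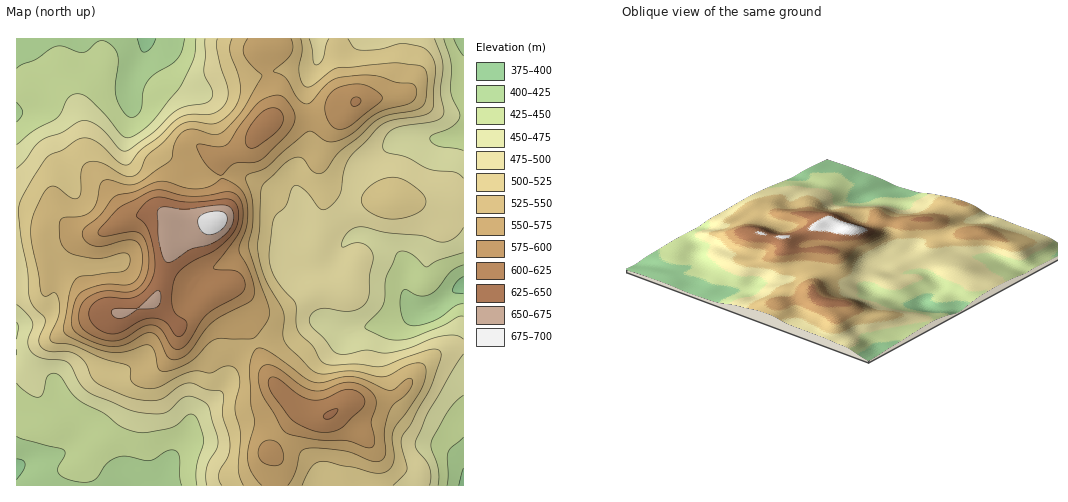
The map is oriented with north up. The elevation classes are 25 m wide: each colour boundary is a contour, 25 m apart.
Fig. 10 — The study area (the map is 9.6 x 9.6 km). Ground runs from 390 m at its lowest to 695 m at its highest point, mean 515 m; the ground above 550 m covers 26.2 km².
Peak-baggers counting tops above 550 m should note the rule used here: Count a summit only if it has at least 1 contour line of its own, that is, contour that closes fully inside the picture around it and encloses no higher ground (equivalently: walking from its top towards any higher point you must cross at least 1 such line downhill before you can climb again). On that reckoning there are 6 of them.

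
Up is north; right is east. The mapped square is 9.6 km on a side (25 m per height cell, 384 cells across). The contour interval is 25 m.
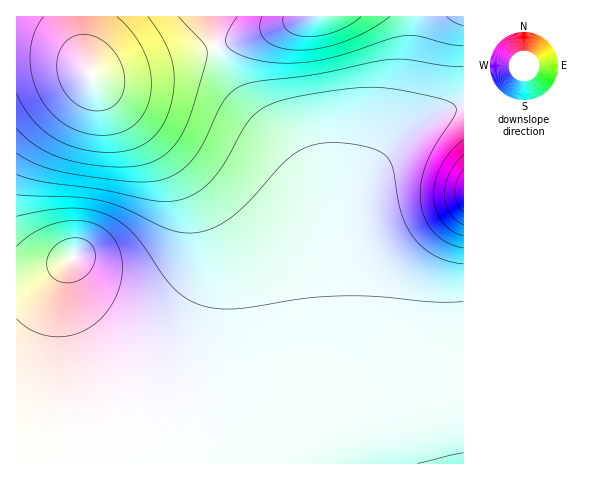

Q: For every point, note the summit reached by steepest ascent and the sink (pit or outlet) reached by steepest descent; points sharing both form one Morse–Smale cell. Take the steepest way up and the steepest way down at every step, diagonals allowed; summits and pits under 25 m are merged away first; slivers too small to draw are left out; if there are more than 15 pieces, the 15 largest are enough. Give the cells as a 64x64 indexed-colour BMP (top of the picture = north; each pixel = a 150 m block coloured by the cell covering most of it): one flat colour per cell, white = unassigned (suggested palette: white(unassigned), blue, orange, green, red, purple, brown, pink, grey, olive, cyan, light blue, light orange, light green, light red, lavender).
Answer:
<image width="64" height="64" href="data:image/bmp;base64,Qk12CAAAAAAAAHYAAAAoAAAAQAAAAEAAAAABAAQAAAAAAAAIAAATCwAAEwsAABAAAAAAAAAA////ALR3HwAOf/8ALKAsACgn1gC9Z5QAS1aMAMJ34wB/f38AIr28AM++FwDox64AeLv/AIrfmACWmP8A1bDFABERERERERERERERERERERERERERERERESIzMzMzMzMzERERERERERERERERERERERERERERERESIjMzMzMzMzMRERERERERERERERERERERERERERERERIiMzMzMzMzMxEREREREREREREREREREREREREREREREiIzMzMzMzMzEREREREREREREREREREREREREREREREiIzMzMzMzMzMRERERERERERERERERERERERERERERESIjMzMzMzMzMxERERERERERERERERERERERERERERERIiMzMzMzMzMzEREREREREREREREREREREREREREREREiIzMzMzMzMzMRERERERERERERERERERERERERERERESIjMzMzMzMzMxERERERERERERERERERERERERERERERIjMzMzMzMzMzERERERERERERERERERERERERERERERIiMzMzMzMzMzMREREREREREREREREREREREREREREREiIzMzMzMzMzMxERERERERERERERERERERERERERERESIjMzMzMzMzMzERERERERERERERERERERERERERERERIiMzMzMzMzMzMREREREREREREREREREREREREREREREiIzMzMzMzMzMxERERERERERERERERERERERERERERESIjMzMzMzMzMzERERERERERERERERERERERERERERERIiMzMzMzMzMzMREREREREREREREREREREREREREREREiIzMzMzMzMzMxERERERERERERERERERERERERERERESIjMzMzMzMzMzERERERERERERERERERERERERERERERIjMzMzMzMzMzMREREREREREREREREREREREREREREREiMzMzMzMzMzMxERERERERERERERERERERERERERERESIzMzMzMzMzMzERERERERERERERERERERERERERERERIjMzMzMzMzMzMREREREREREREREREREREREREREREREiMzMzMzMzMzMxERERERERERERERERERERERERERERESIzMzMzMzMzMzERERERERERERERERERERERERERERERIjMzMzMzMzMzMRERERERERERERERERERERERERERERIiMzMzMzMzMzMxEREREREREREREREREREREREREREREiIzMzMzMzMzMzERERERERERERERERERERERERERERESIjMzMzMzMzMzMRERERERERERERERERERERERERERERIiMzMzMzMzMzMxEREREREREREREREREREREREREREREiIjMzMzMzMzMzERERERERERERERERERERERERERERESIiMzMzMzMzMzMRERERERERERERERERERERERERERERIiIzMzMzMzMzMxEREREREREREREREREREREREREREREiIjMzMzMzMzMzEREREREREREREREREREREREREREREiIiMzMzMzMzMzMRERERERERERERERERERERERERERESIiIzMzMzMzMzMxERERERERERERERERERERERERERERIiIiMzMzMzMzMzEREREREREREREREREREREREREREREiIiIzMzMzMzMzMREREREREREREREREREREREREREREiIiIjMzMzMzMzMxERERERERERERERERERERERERERESIiIiIzMzMzMzMzERERERERERERERERERERERERERERIiIiIjMzMzMzMzMRERERERERERERERERERERERERERIiIiIiIzMzMzMzMxEREREREREREREREREREREREREREiIiIiIjMzMzMzMzEREREREREREREREREREREREREREiIiIiIiIzMzMzMzMREREREREREREREREREREREREREiIiIiIiIiMzMzMzMxEREREREREREREREREREREREREiIiIiIiIiIjMzMzMzERERERERERERERERERERERERESIiIiIiIiIiIzMzMzMRERERERERERERERERERERERESIiIiIiIiIiIiMzMzMxERERERERERERERERERERERESIiIiIiIiIiIiIiMzMzERERERERERERERERERERERESIiIiIiIiIiIiIiIiMzMRERERERERERERERERERERESIiIiIiIiIiIiIiIiIiMxERERERERERERERERERERESIiIiIiIiIiIiIiIiIiIiERERERERERERERERERERESIiIiIiIiIiIiIiIiIiIiIRERERERERERERERERERERIiIiIiIiIiIiIiIiIiIiIhERERERERERERERERERERIiIiIiIiIiIiIiIiIiIiIiERERERERERERERERERERIiIiIiIiIiIiIiIiIiIiIiIREREREREREREREREREREiIiIiIiIiIiIiIiIiIiIiIhEREREREREREREREREREiIiIiIiIiIiIiIiIiIiIiIiERERERERERERERERERESIiIiIiIiIiIiIiIiIiIiIiIRERERERERERERERERERIiIiIiIiIiIiIiIiIiIiIiIhERERERERERERERERERIiIiIiIiIiIiIiIiIiIiIiIiEREREREREREREREREREiIiIiIiIiIiIiIiIiIiIiIiIRERERERERERERERERESIiIiIiIiIiIiIiIiIiIiIiIhERERERERERERERERERIiIiIiIiIiIiIiIiIiIiIiIi"/>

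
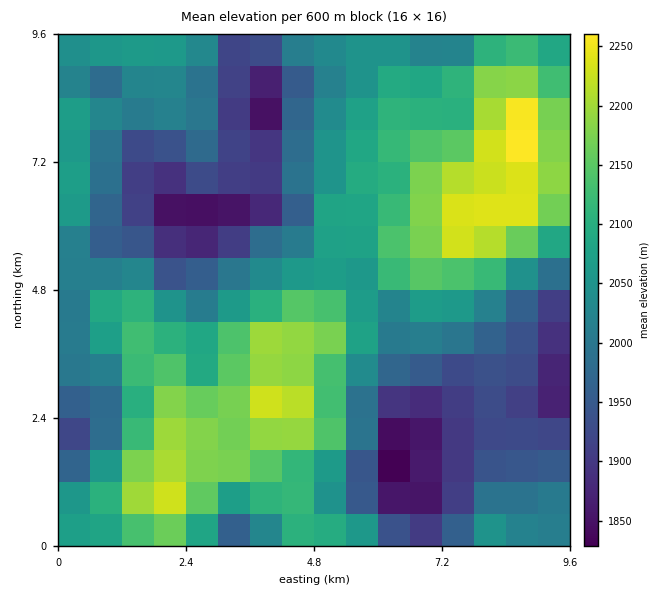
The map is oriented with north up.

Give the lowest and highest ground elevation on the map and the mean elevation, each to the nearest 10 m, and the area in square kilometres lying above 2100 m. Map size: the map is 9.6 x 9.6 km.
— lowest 1820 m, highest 2290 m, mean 2040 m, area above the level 29.1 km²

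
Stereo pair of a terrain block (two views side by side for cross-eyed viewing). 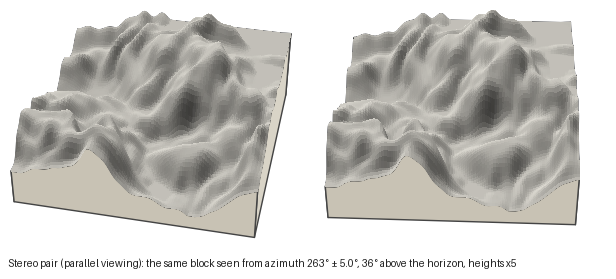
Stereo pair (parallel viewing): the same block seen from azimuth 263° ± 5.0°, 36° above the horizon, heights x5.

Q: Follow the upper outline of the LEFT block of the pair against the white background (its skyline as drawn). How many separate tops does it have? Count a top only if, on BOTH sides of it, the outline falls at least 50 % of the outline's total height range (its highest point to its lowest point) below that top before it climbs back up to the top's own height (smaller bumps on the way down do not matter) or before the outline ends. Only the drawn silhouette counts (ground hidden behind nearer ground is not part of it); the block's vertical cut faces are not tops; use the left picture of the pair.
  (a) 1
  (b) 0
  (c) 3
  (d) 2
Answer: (b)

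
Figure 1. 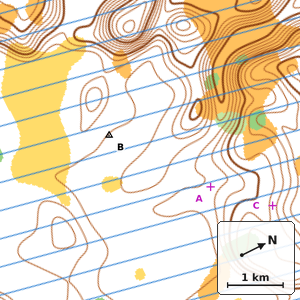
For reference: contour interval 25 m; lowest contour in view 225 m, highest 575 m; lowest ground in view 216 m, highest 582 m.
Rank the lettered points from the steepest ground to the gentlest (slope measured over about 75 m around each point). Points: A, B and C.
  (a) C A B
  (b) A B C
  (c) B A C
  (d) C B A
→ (a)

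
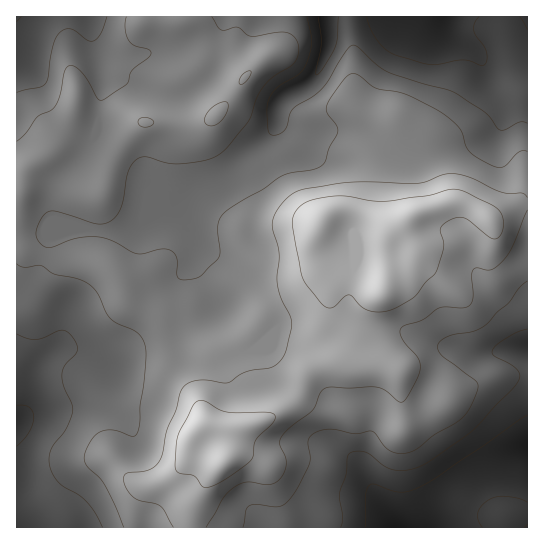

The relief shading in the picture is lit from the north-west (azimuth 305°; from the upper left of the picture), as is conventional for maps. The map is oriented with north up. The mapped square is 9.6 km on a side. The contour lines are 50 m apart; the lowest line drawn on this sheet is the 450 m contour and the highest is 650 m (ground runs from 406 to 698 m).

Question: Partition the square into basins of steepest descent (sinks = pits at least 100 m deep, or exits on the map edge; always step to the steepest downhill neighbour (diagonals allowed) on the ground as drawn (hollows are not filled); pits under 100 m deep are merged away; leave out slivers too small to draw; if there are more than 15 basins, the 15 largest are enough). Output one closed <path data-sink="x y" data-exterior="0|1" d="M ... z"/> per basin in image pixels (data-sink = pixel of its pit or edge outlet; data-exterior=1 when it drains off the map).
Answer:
<path data-sink="446 17" data-exterior="1" d="M527 16l-384 0 0 5 44 0 10 9 7 16 1 9-2 8-15 12 28 35 0 5-17 9-57-1-11 11-15 21-15 38-27-2-43-20-6 1-4 8-5 1 0 70 23 4 18 5 28 1 16 4 6 4 10 12 6 16 6 7 24 11 8 7 16 33 19 19 4 32 5 17-13 14-4 18-7 12-12 12-19 6-5 5-6 19 0 19 51 0 2-23 4-10 19-25 10-11 3-12-1-18 27-5 32-15 13-12 5-19 6-9 19-9 14-1 5-5 4-11 0-13-19-24-5-20-11-15-2-8 0-28 4-13 7-7 12-6 17 0 31 14 11 1 17-11 37-12 19 4 19 14 30-15 9-1z"/><path data-sink="399 527" data-exterior="1" d="M458 201l-7 0-30 10-24 13-11-1-31-14-21 2-8 4-7 7-6 24 2 17 2 8 11 15 5 20 19 24 0 13-3 8-6 8-14 1-19 9-6 9-5 19-13 12-32 15-27 5 1 18-3 12-21 24-11 18-2 12 0 15 337-1 0-322-9-1-30 15-16-12z"/><path data-sink="17 425" data-exterior="1" d="M26 252l-10 1 0 274 122 1 1-19 6-19 5-5 19-6 12-12 7-12 4-18 13-14-5-17-4-32-19-19-16-33-8-7-24-11-6-7-6-16-10-12-16-6-34-3z"/><path data-sink="17 17" data-exterior="1" d="M142 16l-126 1 1 163 4 0 4-8 6-1 43 20 27 2 15-38 15-21 11-11 57 1 17-9 0-5-28-35 15-12 2-8-1-9-7-16-10-9-44 0z"/>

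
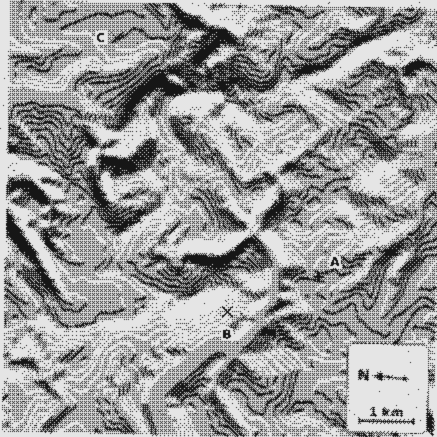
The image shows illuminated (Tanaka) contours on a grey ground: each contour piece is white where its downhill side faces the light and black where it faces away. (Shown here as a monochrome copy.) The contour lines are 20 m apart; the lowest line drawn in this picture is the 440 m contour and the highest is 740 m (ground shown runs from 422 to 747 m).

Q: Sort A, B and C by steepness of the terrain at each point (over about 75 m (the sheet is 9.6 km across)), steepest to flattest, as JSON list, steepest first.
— ["B", "A", "C"]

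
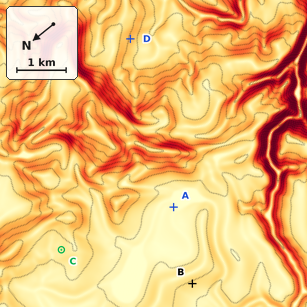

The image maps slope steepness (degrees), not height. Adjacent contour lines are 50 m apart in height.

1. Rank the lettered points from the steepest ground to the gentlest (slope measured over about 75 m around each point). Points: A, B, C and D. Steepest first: D B C A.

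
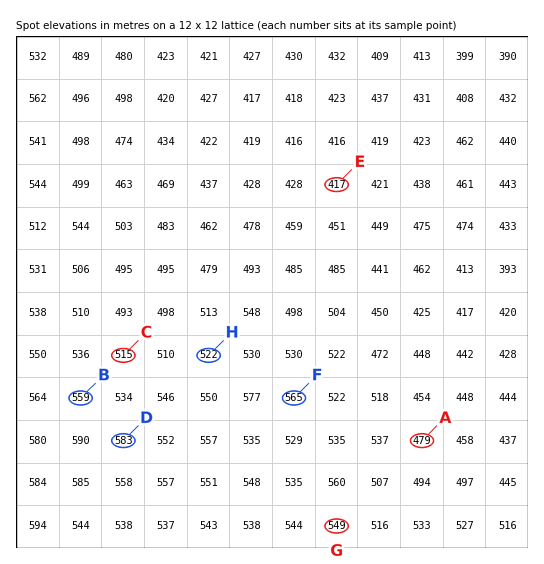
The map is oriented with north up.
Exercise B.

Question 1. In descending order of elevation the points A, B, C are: B C A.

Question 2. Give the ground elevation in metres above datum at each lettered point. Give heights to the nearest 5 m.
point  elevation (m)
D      585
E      415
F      565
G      550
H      520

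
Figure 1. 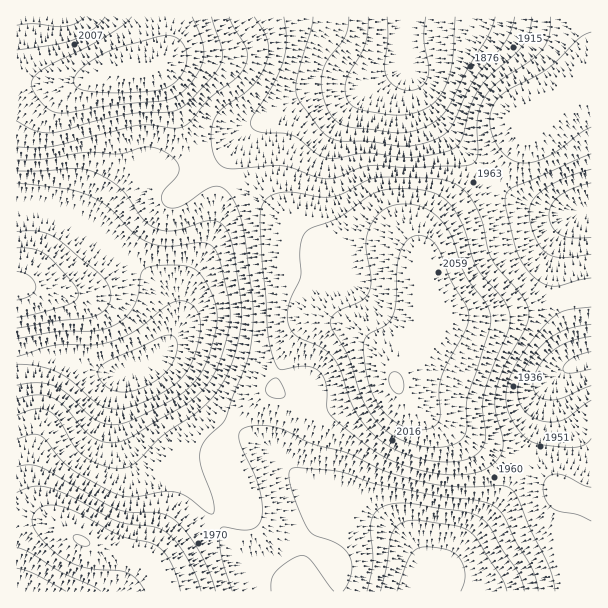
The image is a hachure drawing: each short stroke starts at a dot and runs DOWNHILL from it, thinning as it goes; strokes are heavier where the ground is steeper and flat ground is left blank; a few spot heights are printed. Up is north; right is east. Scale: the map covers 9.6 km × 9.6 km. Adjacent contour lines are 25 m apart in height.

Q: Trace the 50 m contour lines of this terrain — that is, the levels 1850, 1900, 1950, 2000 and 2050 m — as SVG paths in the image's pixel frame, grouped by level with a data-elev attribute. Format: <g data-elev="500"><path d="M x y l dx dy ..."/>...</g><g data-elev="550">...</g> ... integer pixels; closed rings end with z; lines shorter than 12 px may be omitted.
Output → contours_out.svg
<g data-elev="1850"><path d="M397 591l10-28 4-9 6-5 9-2 23 3 10 8 4 8 2 9-1 7-3 9"/><path d="M17 357l37-12 41 0 21-5 19-9 30-24 12-6 8 0 7 4 5 5 3 8 0 12-3 18-6 15-7 12-9 9-11 8-20 10-16 6-12 1-12-2-11-6-21-20-13-8-21-7-21-2"/><path d="M455 17l-3 48-4 15-5 12-8 10-10 7-14 5-13 1-39-6-9-5-4-8-1-9 2-9 15-25 4-11 2-25"/></g><g data-elev="1900"><path d="M367 591l6-28-3-33 2-12 4-6 7-5 9-3 10-1 62 8 10 3 8 5 8 8 12 22 16 23 4 9 2 10"/><path d="M591 386l-28 12-12 2-8-1-6-4-3-5-1-6 1-7 4-9 14-17 17-9 22-6"/><path d="M17 328l78-12 7-4 5-4 3-6 1-6-3-11-6-9-45-37-9-5-9-3-22 1"/><path d="M591 237l-19 1-12-4-8-7-3-12 3-11 8-9 13-7 18-5"/><path d="M17 183l51 6 22 7 20 12 27 28 15 8 15 2 33-3 10 2 6 6 4 9 8 37 2 17-2 18-7 27-7 15-9 13-20 18-60 35-15 3-15-5-11-8-21-25-12-8-15-2-19 4"/><path d="M515 17l-3 12-5 10-34 42-19 41-5 8-8 6-10 5-15 4-12 1-33-4-28-1-10-2-12-8-20-27-4-9-1-12 15-54 2-12"/></g><g data-elev="1950"><path d="M232 591l-10-34-3-14 1-12 1-3 3-1 18 3 9-1 6-3 4-5 1-14-2-18-6-16-13-26-2-10 0-5 4-4 17-3 21 4 31 15 33 8 39 19 35 10 31 5 50-1 9 2 4 4 5 7 12 30 17 35 6 15 2 13"/><path d="M591 438l-7 7-11 2-28-2-14-3-9-8-9-12-5-12-2-12 3-17 7-16 12-20 18-21 9-9 8-4 28-4"/><path d="M17 300l13-4 5-5 1-4-2-6-4-5-6-3-7-2"/><path d="M591 278l-37 8-9-2-11-7-10-11-7-14-10-40-2-12 2-8 5-4 79-34"/><path d="M17 160l28-1 41-7 34 2 21-6 11-1 9 3 8 5 7 6 3 6-2 9-15 18 0 7 5 6 7 1 8-2 30-19 6-1 6 3 10 12 8 23 10 69 1 22-1 24-4 18-22 60-4 7-17 16-5 12 1 15 12 34 1 8-1 5-6-2-19-15-12-5-12 0-32 5-16-3-46-26-10-9-13-18-6-5-9-2-15 5"/><path d="M550 17l-1 19-7 14-11 10-34 23-8 8-6 9-4 10-2 10 1 35-2 6-3 3-9 2-51 2-44-2-10 2-21 9-11 2-10-2-24-9-11-2-54 3-7-4-6-8-3-10-1-12 1-10 3-8 9-10 19-13 10-8 8-12 6-14 2-10-2-11-4-9-9-13"/></g><g data-elev="2000"><path d="M201 591l-6-18-11-21-11-14-11-8-9-3-24-3-12-3-45-24-24-9-15-2-16 7"/><path d="M17 547l12 5 31 20 31 13 10 6"/><path d="M431 461l18 1 15-2 12-5 7-8 3-12-3-25 1-15 9-27 15-38 2-9 0-7-7-15-26-32-14-42-7-13-9-11-10-7-12-4-21-1-18 1-14 4-31 22-30 12-6 5-4 7-1 9 1 27-12 27-1 18 2 8 6 6 27 13 11 11 7 12 13 37 8 14 11 12 11 9 14 8 16 6z"/><path d="M17 121l18 10 16 2 72-18 18-2 27-1 12-4 9-7 21-21 11-17 2-7-1-8-11-31"/><path d="M105 17l-12 12-18 10-19 5-39 6"/></g><g data-elev="2050"><path d="M84 546l5-1-1-5-7-5-7 1-1 3 2 3z"/><path d="M413 429l16 0 5-3 5-4 1-8-1-24 2-12 6-15 18-33 4-13-3-11-15-25-13-33-9-9-10-4-6 2-6 3-7 14-3 15-1 34-4 15-7 8-17 9-3 4-2 8 5 33 9 22 7 10 9 9 10 5z"/><path d="M93 92l23 1 25-1 17-2 10-3 10-7 7-11 2-12-2-10-8-9-12-3-43 11-17 7-21 13-6 6-4 6 0 5 3 4 6 3z"/></g>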